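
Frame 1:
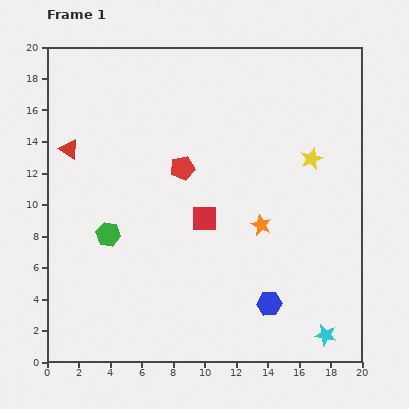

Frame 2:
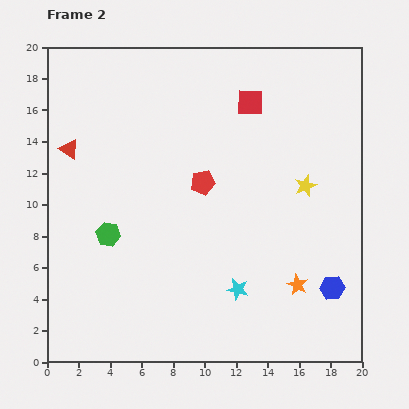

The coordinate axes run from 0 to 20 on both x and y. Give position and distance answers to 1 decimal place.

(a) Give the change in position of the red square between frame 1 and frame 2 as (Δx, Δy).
(2.9, 7.4)

The red square was at (10.0, 9.1) in frame 1 and (12.9, 16.5) in frame 2.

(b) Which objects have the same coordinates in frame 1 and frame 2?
the green hexagon, the red triangle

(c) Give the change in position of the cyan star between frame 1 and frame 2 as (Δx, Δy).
(-5.6, 2.9)

The cyan star was at (17.7, 1.7) in frame 1 and (12.1, 4.6) in frame 2.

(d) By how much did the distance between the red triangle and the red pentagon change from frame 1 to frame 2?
+1.5

Distance in frame 1: 7.3. Distance in frame 2: 8.8.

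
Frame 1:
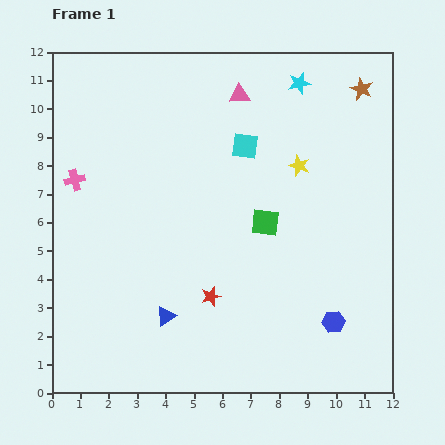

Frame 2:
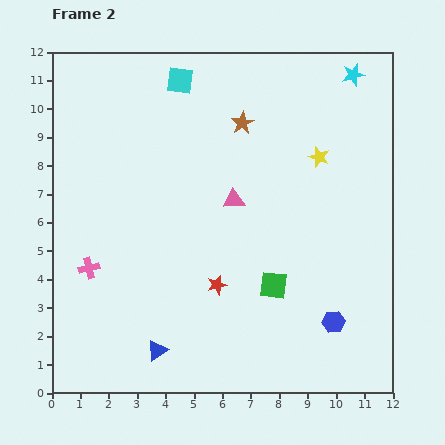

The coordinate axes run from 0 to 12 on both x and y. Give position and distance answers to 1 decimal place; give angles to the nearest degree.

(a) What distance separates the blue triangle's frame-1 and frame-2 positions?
1.2

The blue triangle moved from (4.0, 2.7) to (3.7, 1.5), a distance of √(0.3² + 1.2²) ≈ 1.2.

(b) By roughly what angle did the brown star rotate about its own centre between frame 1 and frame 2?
17° clockwise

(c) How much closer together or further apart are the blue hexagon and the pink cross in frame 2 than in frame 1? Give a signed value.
-1.6

Distance in frame 1: 10.4. Distance in frame 2: 8.8.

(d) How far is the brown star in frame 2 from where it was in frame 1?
4.4

The brown star moved from (10.9, 10.7) to (6.7, 9.5), a distance of √(4.2² + 1.2²) ≈ 4.4.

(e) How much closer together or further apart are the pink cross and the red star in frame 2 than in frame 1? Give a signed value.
-1.8

Distance in frame 1: 6.3. Distance in frame 2: 4.5.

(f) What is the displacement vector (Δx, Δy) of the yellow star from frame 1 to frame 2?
(0.7, 0.3)

The yellow star was at (8.7, 8.0) in frame 1 and (9.4, 8.3) in frame 2.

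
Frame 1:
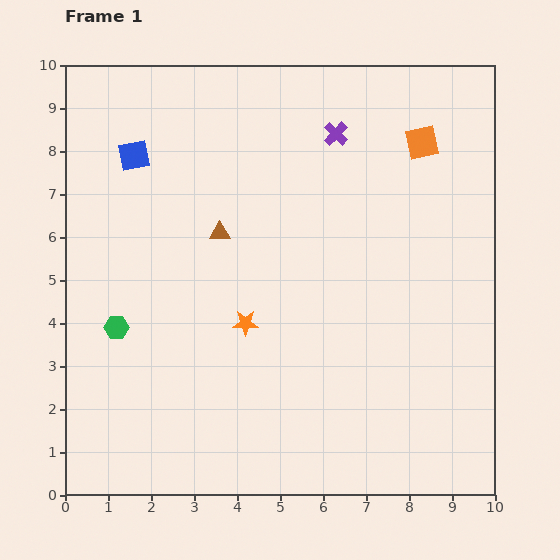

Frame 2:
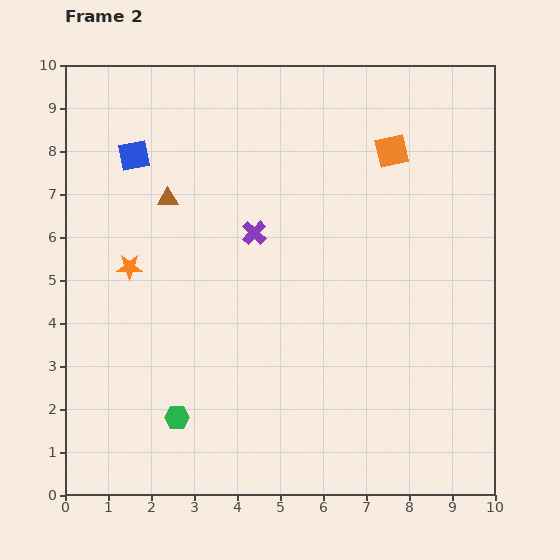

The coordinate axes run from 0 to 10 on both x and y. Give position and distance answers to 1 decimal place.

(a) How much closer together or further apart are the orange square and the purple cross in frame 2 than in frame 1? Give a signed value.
+1.7

Distance in frame 1: 2.0. Distance in frame 2: 3.7.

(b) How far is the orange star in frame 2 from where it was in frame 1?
3.0

The orange star moved from (4.2, 4.0) to (1.5, 5.3), a distance of √(2.7² + 1.3²) ≈ 3.0.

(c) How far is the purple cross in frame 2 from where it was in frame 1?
3.0

The purple cross moved from (6.3, 8.4) to (4.4, 6.1), a distance of √(1.9² + 2.3²) ≈ 3.0.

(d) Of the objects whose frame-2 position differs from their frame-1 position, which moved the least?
the orange square

(moved 0.7)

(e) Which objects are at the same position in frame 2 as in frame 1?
the blue square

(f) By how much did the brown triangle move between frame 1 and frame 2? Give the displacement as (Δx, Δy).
(-1.2, 0.8)

The brown triangle was at (3.6, 6.1) in frame 1 and (2.4, 6.9) in frame 2.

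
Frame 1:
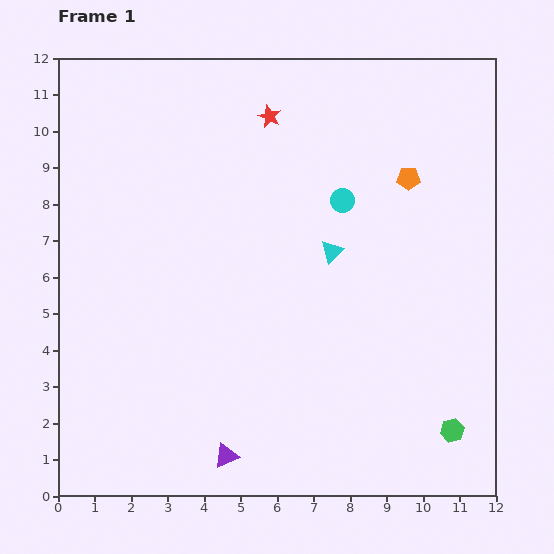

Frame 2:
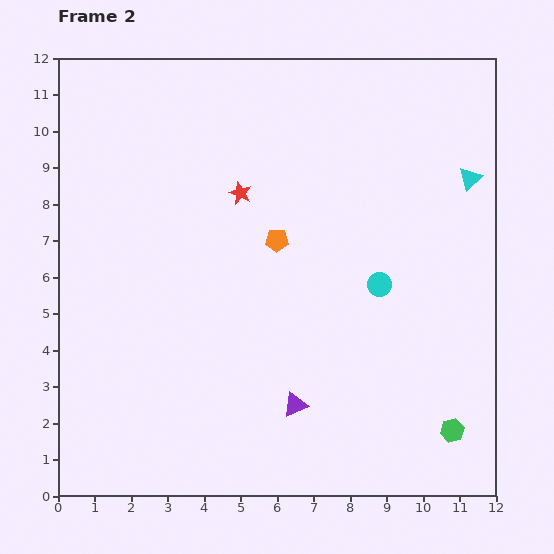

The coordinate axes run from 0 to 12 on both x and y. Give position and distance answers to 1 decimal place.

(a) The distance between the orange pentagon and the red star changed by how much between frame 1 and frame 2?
-2.6

Distance in frame 1: 4.2. Distance in frame 2: 1.6.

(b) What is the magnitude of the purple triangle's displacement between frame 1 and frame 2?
2.4

The purple triangle moved from (4.6, 1.1) to (6.5, 2.5), a distance of √(1.9² + 1.4²) ≈ 2.4.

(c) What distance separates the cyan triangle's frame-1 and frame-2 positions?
4.3

The cyan triangle moved from (7.5, 6.7) to (11.3, 8.7), a distance of √(3.8² + 2.0²) ≈ 4.3.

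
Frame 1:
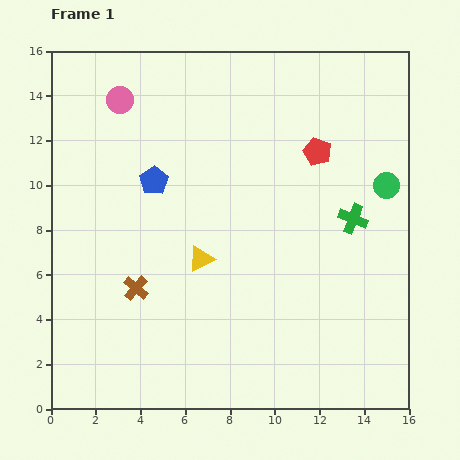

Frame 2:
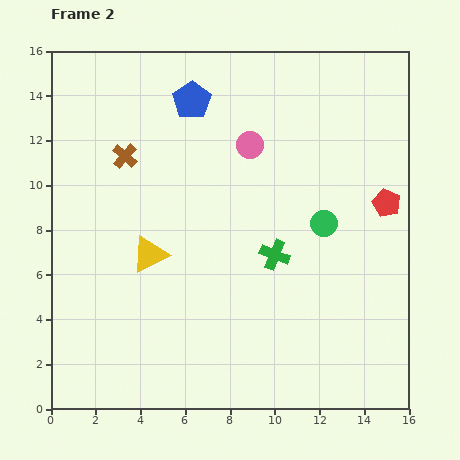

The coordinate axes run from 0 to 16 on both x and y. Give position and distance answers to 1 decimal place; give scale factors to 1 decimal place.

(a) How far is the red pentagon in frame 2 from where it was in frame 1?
3.9

The red pentagon moved from (11.9, 11.5) to (15.0, 9.2), a distance of √(3.1² + 2.3²) ≈ 3.9.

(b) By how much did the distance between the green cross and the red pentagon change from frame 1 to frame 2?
+2.1

Distance in frame 1: 3.4. Distance in frame 2: 5.5.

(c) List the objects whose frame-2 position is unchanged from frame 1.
none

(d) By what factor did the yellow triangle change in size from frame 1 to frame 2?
1.4×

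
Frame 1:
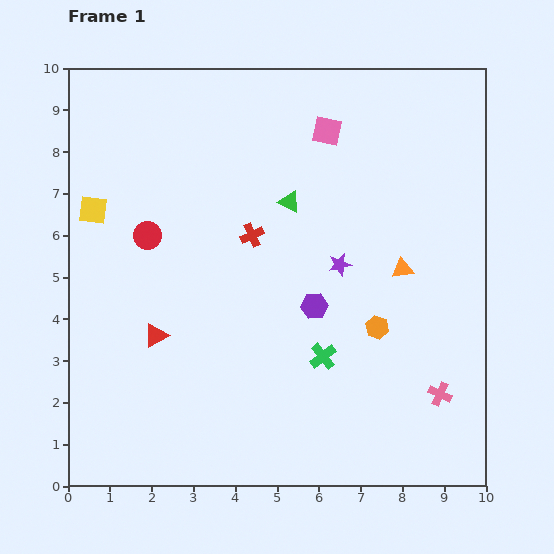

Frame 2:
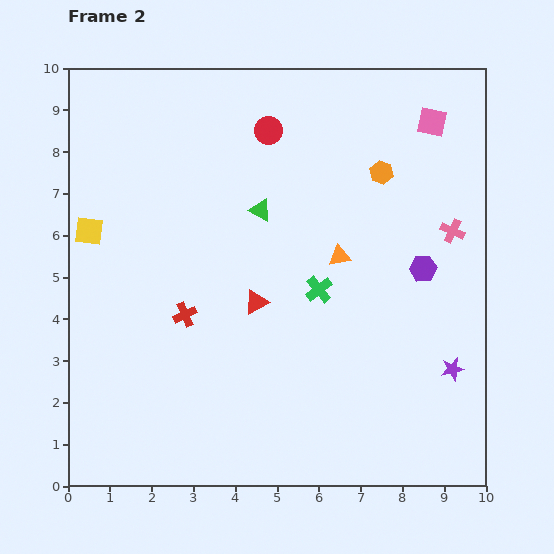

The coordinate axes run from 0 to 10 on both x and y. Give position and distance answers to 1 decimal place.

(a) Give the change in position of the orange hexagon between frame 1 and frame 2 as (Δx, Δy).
(0.1, 3.7)

The orange hexagon was at (7.4, 3.8) in frame 1 and (7.5, 7.5) in frame 2.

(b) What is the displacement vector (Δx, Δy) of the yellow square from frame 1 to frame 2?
(-0.1, -0.5)

The yellow square was at (0.6, 6.6) in frame 1 and (0.5, 6.1) in frame 2.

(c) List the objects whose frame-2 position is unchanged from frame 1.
none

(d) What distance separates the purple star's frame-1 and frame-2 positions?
3.7

The purple star moved from (6.5, 5.3) to (9.2, 2.8), a distance of √(2.7² + 2.5²) ≈ 3.7.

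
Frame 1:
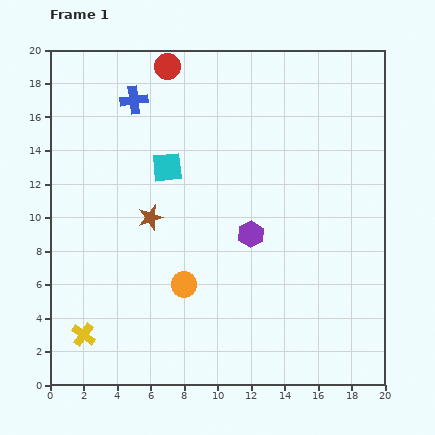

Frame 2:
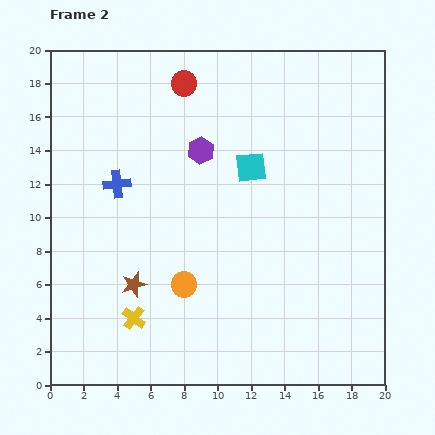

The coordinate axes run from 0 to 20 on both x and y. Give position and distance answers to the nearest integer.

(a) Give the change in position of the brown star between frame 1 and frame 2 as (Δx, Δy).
(-1, -4)

The brown star was at (6, 10) in frame 1 and (5, 6) in frame 2.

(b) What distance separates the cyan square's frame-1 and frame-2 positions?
5

The cyan square moved from (7, 13) to (12, 13), a distance of √(5² + 0²) ≈ 5.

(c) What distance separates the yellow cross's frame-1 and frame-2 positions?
3

The yellow cross moved from (2, 3) to (5, 4), a distance of √(3² + 1²) ≈ 3.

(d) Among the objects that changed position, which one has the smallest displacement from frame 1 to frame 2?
the red circle

(moved 1)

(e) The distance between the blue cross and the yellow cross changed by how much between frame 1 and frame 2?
-6

Distance in frame 1: 14. Distance in frame 2: 8.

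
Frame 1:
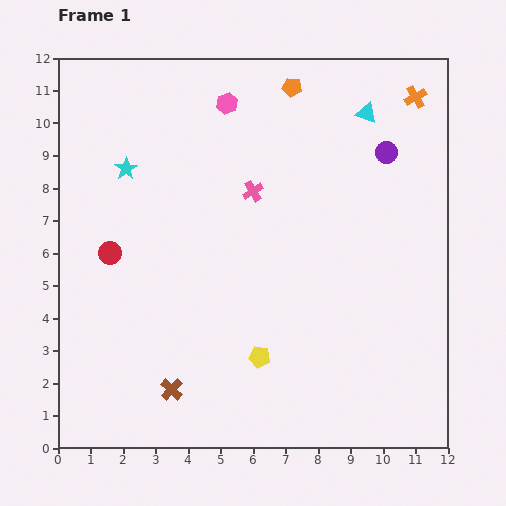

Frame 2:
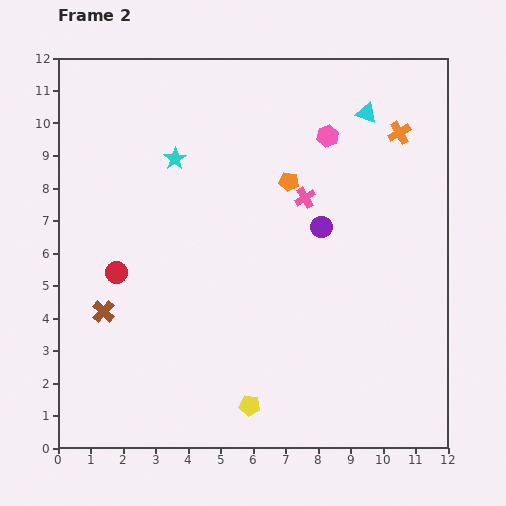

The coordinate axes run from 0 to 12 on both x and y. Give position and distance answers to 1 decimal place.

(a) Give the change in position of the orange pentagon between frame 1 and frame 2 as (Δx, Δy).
(-0.1, -2.9)

The orange pentagon was at (7.2, 11.1) in frame 1 and (7.1, 8.2) in frame 2.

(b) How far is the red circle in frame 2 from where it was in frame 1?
0.6

The red circle moved from (1.6, 6.0) to (1.8, 5.4), a distance of √(0.2² + 0.6²) ≈ 0.6.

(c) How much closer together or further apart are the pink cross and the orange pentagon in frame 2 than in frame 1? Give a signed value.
-2.7

Distance in frame 1: 3.4. Distance in frame 2: 0.7.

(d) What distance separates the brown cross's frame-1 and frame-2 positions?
3.2

The brown cross moved from (3.5, 1.8) to (1.4, 4.2), a distance of √(2.1² + 2.4²) ≈ 3.2.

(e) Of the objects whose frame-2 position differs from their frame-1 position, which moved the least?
the red circle

(moved 0.6)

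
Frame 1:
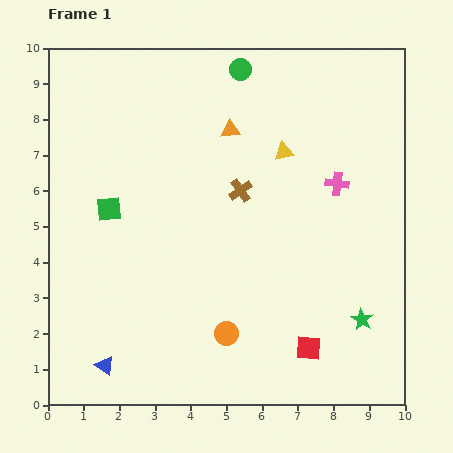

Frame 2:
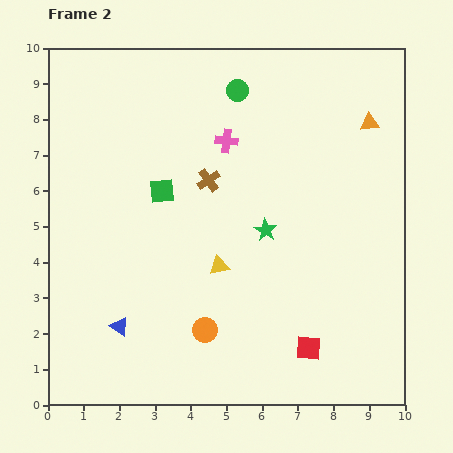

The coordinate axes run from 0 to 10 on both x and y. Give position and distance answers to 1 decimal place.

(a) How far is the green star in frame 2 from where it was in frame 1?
3.7

The green star moved from (8.8, 2.4) to (6.1, 4.9), a distance of √(2.7² + 2.5²) ≈ 3.7.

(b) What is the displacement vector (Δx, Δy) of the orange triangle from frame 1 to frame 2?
(3.9, 0.2)

The orange triangle was at (5.1, 7.7) in frame 1 and (9.0, 7.9) in frame 2.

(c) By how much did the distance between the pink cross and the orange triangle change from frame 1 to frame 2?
+0.6

Distance in frame 1: 3.4. Distance in frame 2: 4.0.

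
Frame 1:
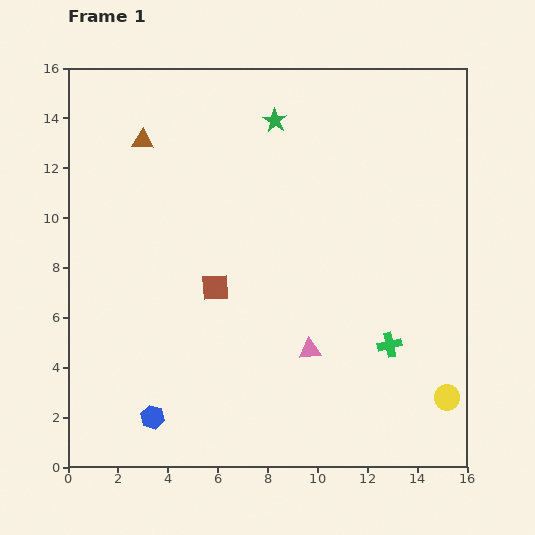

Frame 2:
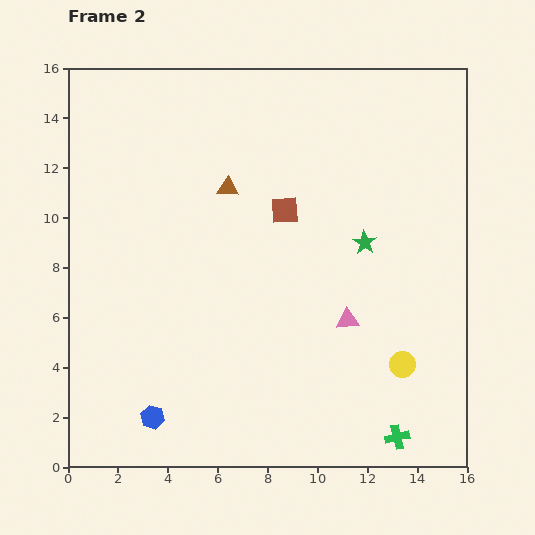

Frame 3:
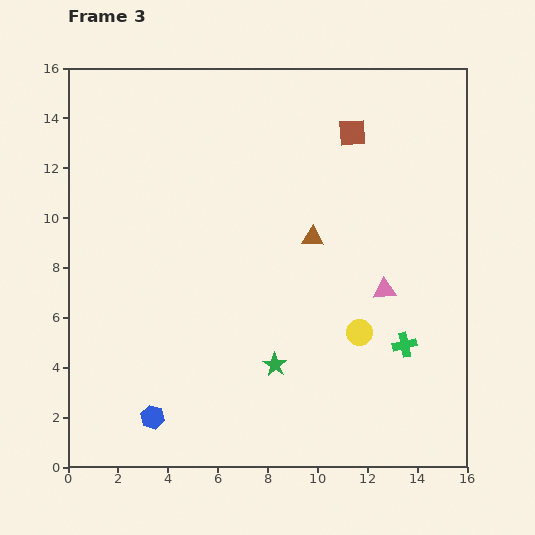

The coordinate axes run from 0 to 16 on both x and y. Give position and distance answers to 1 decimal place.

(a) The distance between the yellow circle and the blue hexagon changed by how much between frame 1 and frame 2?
-1.6

Distance in frame 1: 11.8. Distance in frame 2: 10.2.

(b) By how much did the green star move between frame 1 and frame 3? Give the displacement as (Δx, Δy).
(0.0, -9.8)

The green star was at (8.3, 13.9) in frame 1 and (8.3, 4.1) in frame 3.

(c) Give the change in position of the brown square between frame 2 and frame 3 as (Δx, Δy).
(2.7, 3.1)

The brown square was at (8.7, 10.3) in frame 2 and (11.4, 13.4) in frame 3.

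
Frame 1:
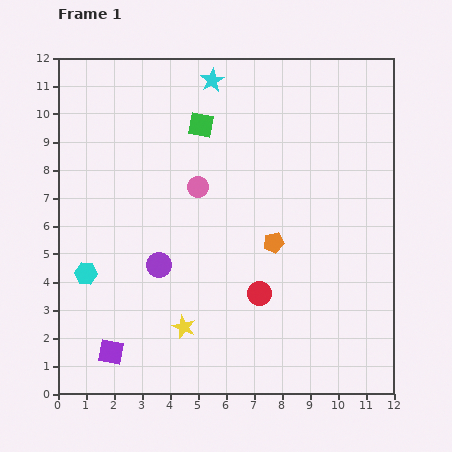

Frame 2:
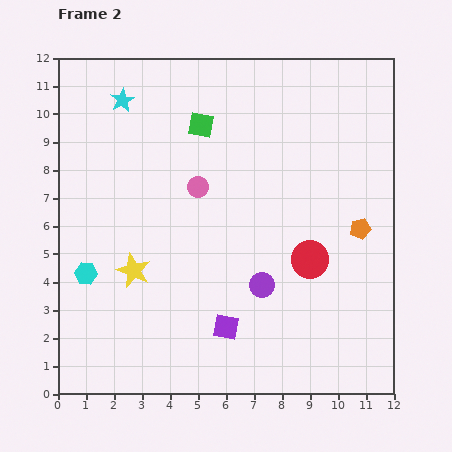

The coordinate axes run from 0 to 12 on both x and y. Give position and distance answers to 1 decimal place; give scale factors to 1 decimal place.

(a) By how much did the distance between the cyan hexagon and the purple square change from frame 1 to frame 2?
+2.4

Distance in frame 1: 2.9. Distance in frame 2: 5.3.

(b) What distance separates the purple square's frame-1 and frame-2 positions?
4.2

The purple square moved from (1.9, 1.5) to (6.0, 2.4), a distance of √(4.1² + 0.9²) ≈ 4.2.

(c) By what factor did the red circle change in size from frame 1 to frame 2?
1.6×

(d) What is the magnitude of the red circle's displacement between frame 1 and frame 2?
2.2

The red circle moved from (7.2, 3.6) to (9.0, 4.8), a distance of √(1.8² + 1.2²) ≈ 2.2.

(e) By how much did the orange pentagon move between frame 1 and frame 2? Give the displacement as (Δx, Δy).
(3.1, 0.5)

The orange pentagon was at (7.7, 5.4) in frame 1 and (10.8, 5.9) in frame 2.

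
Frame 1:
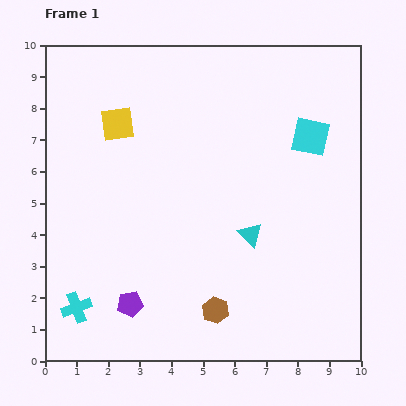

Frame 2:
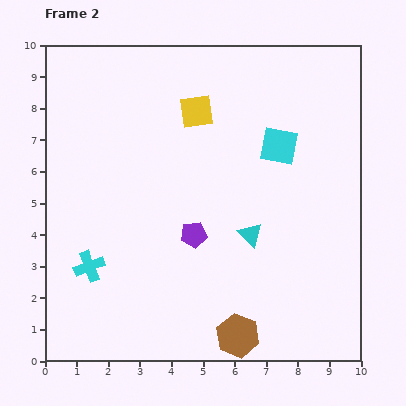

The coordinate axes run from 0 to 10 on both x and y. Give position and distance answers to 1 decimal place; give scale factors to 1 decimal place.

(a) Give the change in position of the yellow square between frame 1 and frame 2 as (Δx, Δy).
(2.5, 0.4)

The yellow square was at (2.3, 7.5) in frame 1 and (4.8, 7.9) in frame 2.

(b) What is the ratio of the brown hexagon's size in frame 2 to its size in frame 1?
1.6×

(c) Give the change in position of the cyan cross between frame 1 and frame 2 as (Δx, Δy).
(0.4, 1.3)

The cyan cross was at (1.0, 1.7) in frame 1 and (1.4, 3.0) in frame 2.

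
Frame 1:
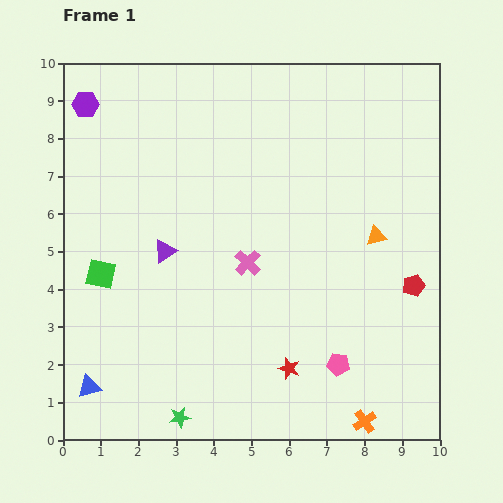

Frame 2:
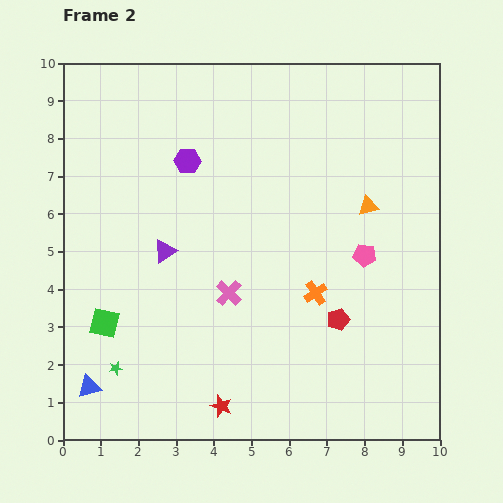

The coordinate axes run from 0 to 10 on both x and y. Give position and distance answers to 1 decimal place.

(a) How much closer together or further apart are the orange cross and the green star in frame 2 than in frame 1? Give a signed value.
+0.8

Distance in frame 1: 4.9. Distance in frame 2: 5.7.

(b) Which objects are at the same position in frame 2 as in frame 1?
the blue triangle, the purple triangle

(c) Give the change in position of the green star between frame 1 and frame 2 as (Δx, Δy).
(-1.7, 1.3)

The green star was at (3.1, 0.6) in frame 1 and (1.4, 1.9) in frame 2.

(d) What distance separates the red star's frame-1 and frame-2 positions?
2.1

The red star moved from (6.0, 1.9) to (4.2, 0.9), a distance of √(1.8² + 1.0²) ≈ 2.1.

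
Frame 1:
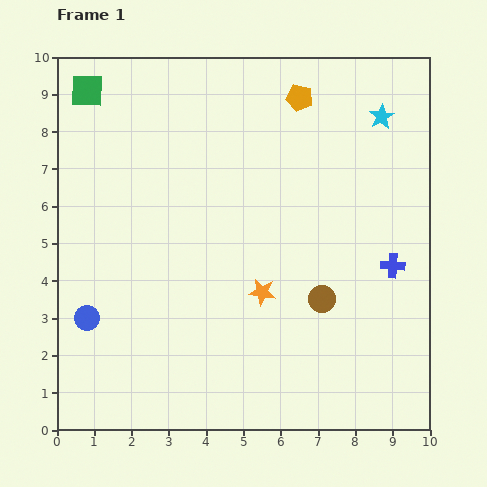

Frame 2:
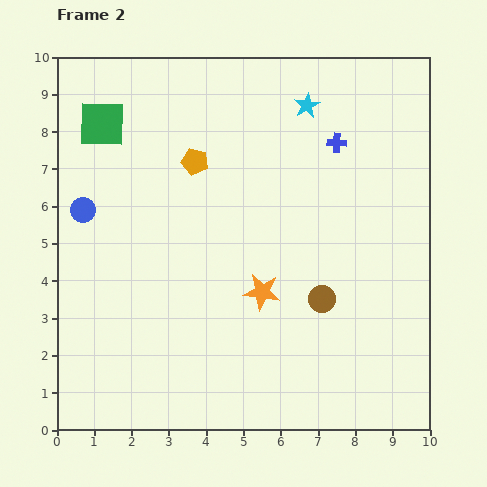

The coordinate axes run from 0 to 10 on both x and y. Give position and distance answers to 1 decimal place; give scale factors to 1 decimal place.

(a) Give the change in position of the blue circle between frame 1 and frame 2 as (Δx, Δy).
(-0.1, 2.9)

The blue circle was at (0.8, 3.0) in frame 1 and (0.7, 5.9) in frame 2.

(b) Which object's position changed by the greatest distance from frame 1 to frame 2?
the blue cross

(moved 3.6; next 3.3)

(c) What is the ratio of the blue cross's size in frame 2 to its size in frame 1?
0.8×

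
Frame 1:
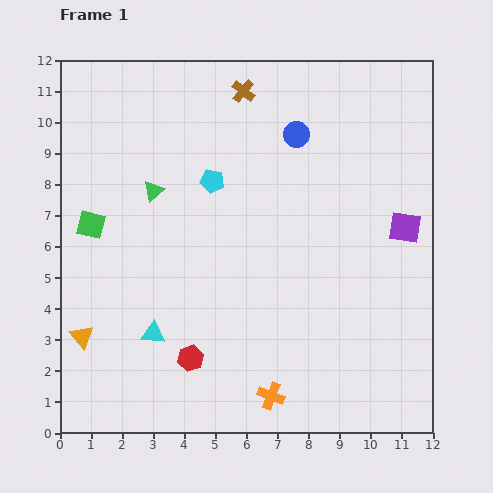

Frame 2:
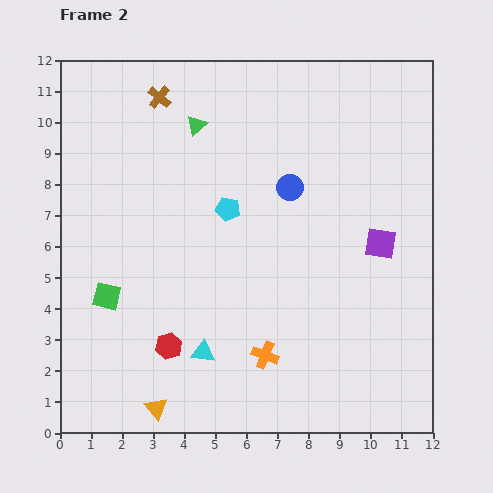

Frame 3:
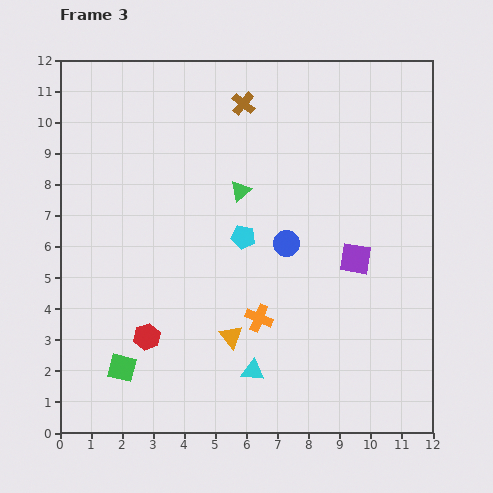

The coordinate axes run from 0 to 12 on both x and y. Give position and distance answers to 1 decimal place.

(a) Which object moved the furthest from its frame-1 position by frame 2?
the orange triangle

(moved 3.3; next 2.7)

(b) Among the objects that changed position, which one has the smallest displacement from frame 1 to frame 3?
the brown cross

(moved 0.4)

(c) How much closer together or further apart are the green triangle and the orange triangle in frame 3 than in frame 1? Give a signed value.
-0.5

Distance in frame 1: 5.2. Distance in frame 3: 4.7.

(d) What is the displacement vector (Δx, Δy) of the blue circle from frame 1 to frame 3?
(-0.3, -3.5)

The blue circle was at (7.6, 9.6) in frame 1 and (7.3, 6.1) in frame 3.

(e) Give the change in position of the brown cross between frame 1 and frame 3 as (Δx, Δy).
(0.0, -0.4)

The brown cross was at (5.9, 11.0) in frame 1 and (5.9, 10.6) in frame 3.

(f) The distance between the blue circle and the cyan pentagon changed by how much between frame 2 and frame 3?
-0.7

Distance in frame 2: 2.1. Distance in frame 3: 1.4.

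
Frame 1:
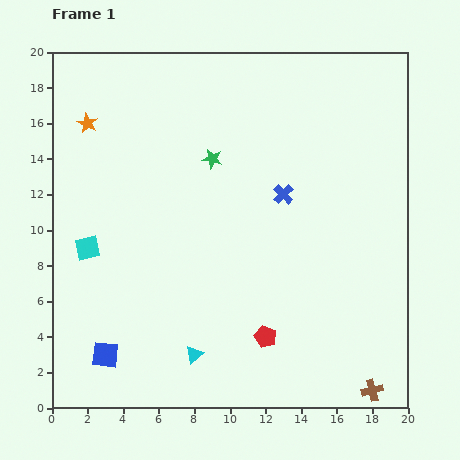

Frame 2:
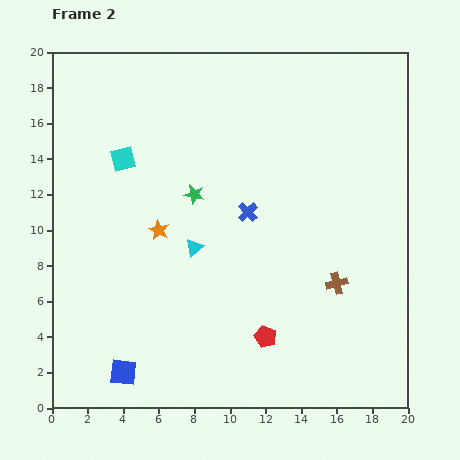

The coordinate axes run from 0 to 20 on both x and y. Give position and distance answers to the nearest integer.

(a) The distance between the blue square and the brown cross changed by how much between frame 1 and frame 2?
-2

Distance in frame 1: 15. Distance in frame 2: 13.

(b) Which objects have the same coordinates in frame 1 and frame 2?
the red pentagon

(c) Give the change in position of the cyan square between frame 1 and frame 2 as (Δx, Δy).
(2, 5)

The cyan square was at (2, 9) in frame 1 and (4, 14) in frame 2.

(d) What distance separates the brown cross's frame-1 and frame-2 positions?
6

The brown cross moved from (18, 1) to (16, 7), a distance of √(2² + 6²) ≈ 6.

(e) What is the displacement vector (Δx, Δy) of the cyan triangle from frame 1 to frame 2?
(0, 6)

The cyan triangle was at (8, 3) in frame 1 and (8, 9) in frame 2.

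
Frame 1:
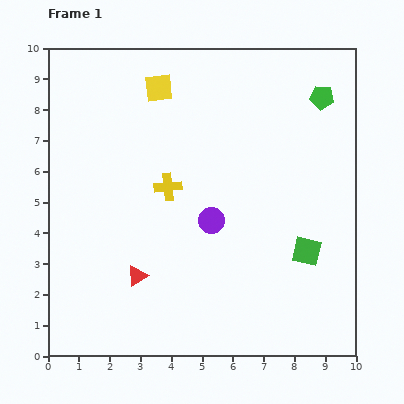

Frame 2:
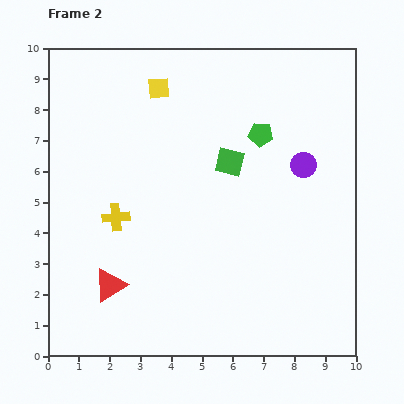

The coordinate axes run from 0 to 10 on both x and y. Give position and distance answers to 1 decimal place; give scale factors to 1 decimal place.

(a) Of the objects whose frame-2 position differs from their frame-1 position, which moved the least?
the red triangle

(moved 0.9)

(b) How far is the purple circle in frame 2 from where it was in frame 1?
3.5

The purple circle moved from (5.3, 4.4) to (8.3, 6.2), a distance of √(3.0² + 1.8²) ≈ 3.5.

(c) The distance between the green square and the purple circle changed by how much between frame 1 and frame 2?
-0.9

Distance in frame 1: 3.3. Distance in frame 2: 2.4.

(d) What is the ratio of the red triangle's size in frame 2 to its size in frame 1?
1.7×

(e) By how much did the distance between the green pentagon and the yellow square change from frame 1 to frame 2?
-1.7

Distance in frame 1: 5.3. Distance in frame 2: 3.6.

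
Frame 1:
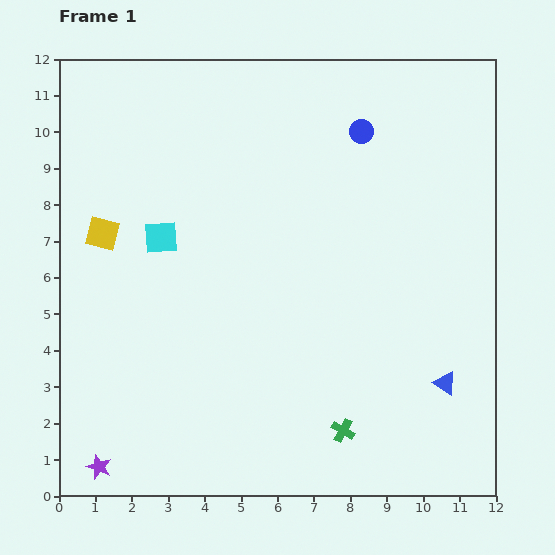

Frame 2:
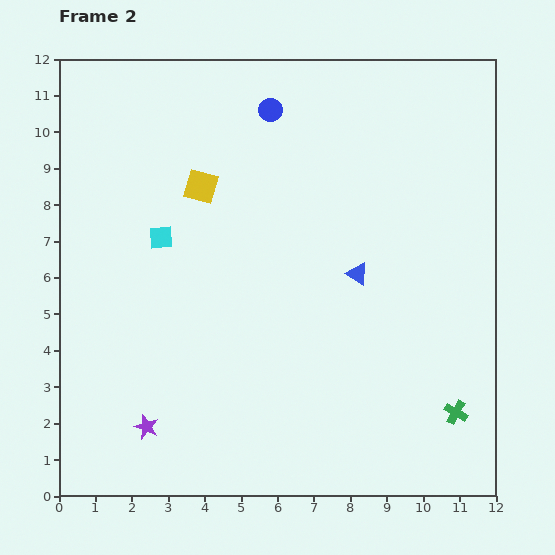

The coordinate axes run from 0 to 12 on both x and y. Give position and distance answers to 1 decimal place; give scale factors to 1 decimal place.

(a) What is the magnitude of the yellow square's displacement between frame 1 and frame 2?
3.0

The yellow square moved from (1.2, 7.2) to (3.9, 8.5), a distance of √(2.7² + 1.3²) ≈ 3.0.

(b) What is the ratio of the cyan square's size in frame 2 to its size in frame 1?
0.7×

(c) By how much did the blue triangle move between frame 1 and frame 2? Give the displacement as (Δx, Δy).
(-2.4, 3.0)

The blue triangle was at (10.6, 3.1) in frame 1 and (8.2, 6.1) in frame 2.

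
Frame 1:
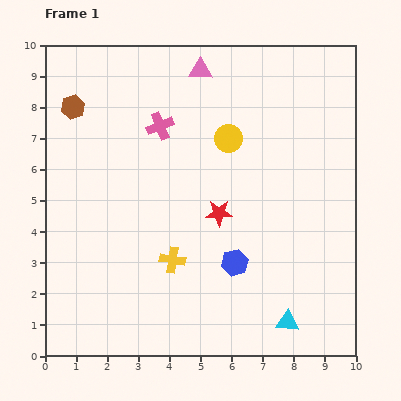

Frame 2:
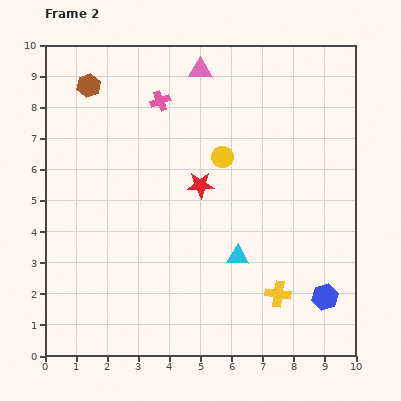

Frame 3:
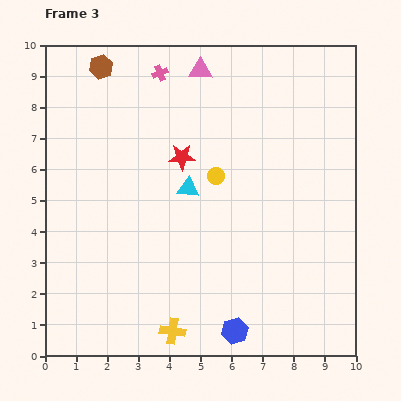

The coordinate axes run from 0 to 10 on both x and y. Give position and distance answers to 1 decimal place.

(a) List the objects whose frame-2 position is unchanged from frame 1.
the pink triangle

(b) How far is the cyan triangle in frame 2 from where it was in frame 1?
2.6

The cyan triangle moved from (7.8, 1.1) to (6.2, 3.2), a distance of √(1.6² + 2.1²) ≈ 2.6.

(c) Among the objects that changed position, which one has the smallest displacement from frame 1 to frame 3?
the yellow circle

(moved 1.3)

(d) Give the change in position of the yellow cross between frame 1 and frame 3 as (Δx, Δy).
(0.0, -2.3)

The yellow cross was at (4.1, 3.1) in frame 1 and (4.1, 0.8) in frame 3.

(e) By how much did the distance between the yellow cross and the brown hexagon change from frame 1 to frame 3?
+2.9

Distance in frame 1: 5.9. Distance in frame 3: 8.8.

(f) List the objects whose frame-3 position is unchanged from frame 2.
the pink triangle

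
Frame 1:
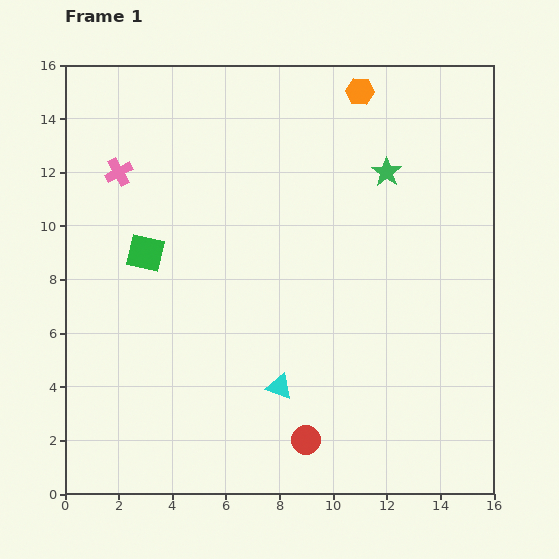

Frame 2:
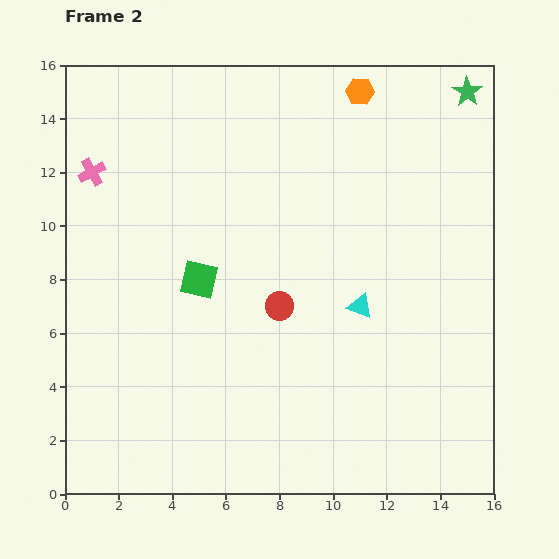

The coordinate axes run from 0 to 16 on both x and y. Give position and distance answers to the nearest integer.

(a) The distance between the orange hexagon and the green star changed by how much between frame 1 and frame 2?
+1

Distance in frame 1: 3. Distance in frame 2: 4.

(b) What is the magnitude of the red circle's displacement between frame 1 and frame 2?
5

The red circle moved from (9, 2) to (8, 7), a distance of √(1² + 5²) ≈ 5.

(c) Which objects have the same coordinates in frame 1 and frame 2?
the orange hexagon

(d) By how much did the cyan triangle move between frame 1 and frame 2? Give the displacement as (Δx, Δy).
(3, 3)

The cyan triangle was at (8, 4) in frame 1 and (11, 7) in frame 2.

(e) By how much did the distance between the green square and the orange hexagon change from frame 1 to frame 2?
-1

Distance in frame 1: 10. Distance in frame 2: 9.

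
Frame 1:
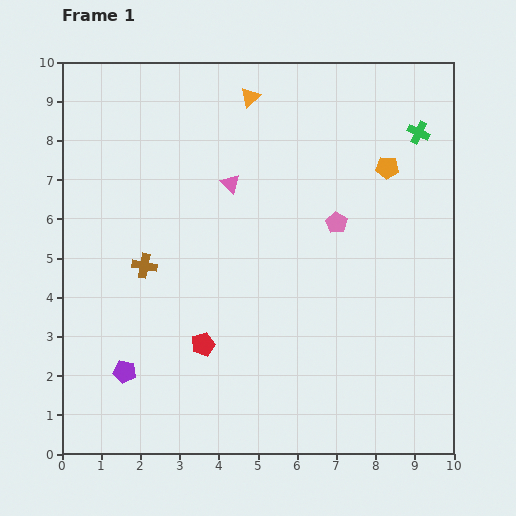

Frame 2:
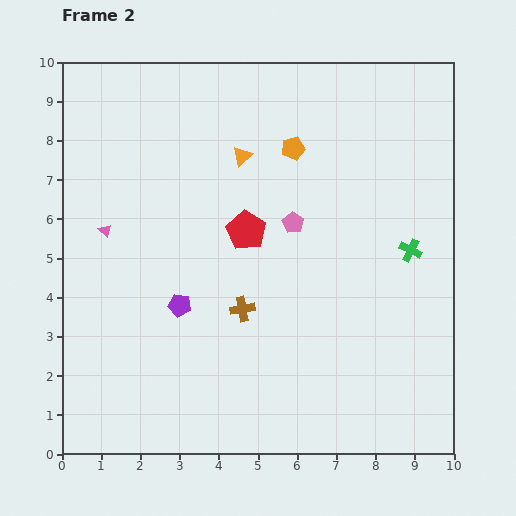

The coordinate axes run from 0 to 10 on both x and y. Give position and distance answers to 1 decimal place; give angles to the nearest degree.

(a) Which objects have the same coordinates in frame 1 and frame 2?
none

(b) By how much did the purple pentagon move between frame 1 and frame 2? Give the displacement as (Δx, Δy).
(1.4, 1.7)

The purple pentagon was at (1.6, 2.1) in frame 1 and (3.0, 3.8) in frame 2.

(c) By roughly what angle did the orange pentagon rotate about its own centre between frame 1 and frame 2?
17° counter-clockwise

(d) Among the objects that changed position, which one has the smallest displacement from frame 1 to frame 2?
the pink pentagon

(moved 1.1)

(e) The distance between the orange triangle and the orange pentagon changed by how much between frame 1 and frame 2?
-2.6

Distance in frame 1: 3.9. Distance in frame 2: 1.3.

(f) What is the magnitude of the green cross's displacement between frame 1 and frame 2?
3.0

The green cross moved from (9.1, 8.2) to (8.9, 5.2), a distance of √(0.2² + 3.0²) ≈ 3.0.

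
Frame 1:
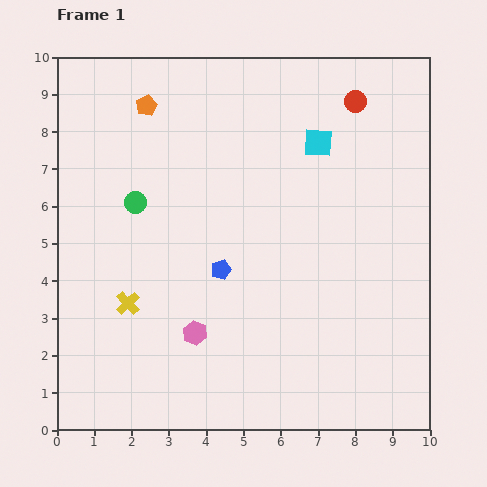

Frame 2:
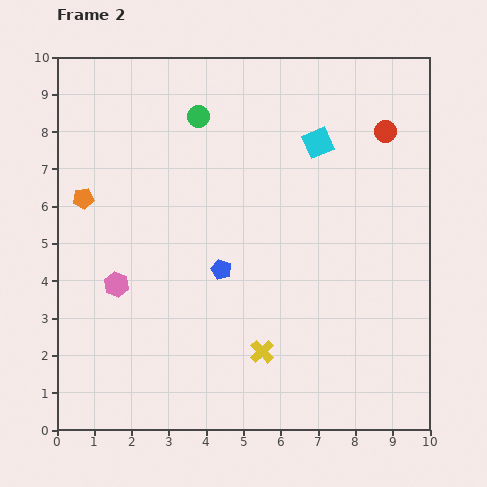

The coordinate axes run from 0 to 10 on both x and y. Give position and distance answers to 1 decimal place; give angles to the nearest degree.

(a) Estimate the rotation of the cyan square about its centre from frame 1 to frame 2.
26° counter-clockwise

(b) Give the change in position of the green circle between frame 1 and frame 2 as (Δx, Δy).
(1.7, 2.3)

The green circle was at (2.1, 6.1) in frame 1 and (3.8, 8.4) in frame 2.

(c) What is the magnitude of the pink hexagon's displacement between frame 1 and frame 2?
2.5

The pink hexagon moved from (3.7, 2.6) to (1.6, 3.9), a distance of √(2.1² + 1.3²) ≈ 2.5.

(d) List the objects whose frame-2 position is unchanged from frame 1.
the cyan square, the blue pentagon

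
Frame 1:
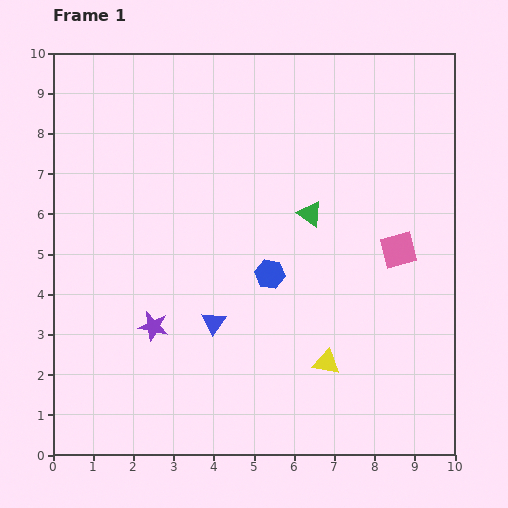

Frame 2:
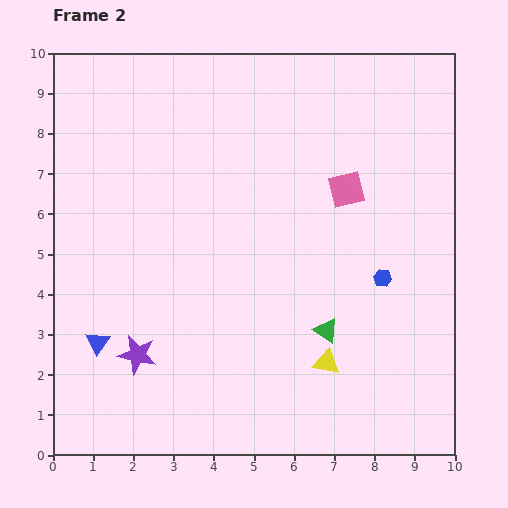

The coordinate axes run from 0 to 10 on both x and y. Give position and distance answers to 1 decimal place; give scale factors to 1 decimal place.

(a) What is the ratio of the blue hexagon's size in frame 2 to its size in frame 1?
0.6×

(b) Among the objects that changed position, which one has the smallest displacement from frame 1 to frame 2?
the purple star

(moved 0.8)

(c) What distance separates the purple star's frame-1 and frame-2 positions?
0.8

The purple star moved from (2.5, 3.2) to (2.1, 2.5), a distance of √(0.4² + 0.7²) ≈ 0.8.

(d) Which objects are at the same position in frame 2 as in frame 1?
the yellow triangle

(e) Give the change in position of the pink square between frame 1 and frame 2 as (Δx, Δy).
(-1.3, 1.5)

The pink square was at (8.6, 5.1) in frame 1 and (7.3, 6.6) in frame 2.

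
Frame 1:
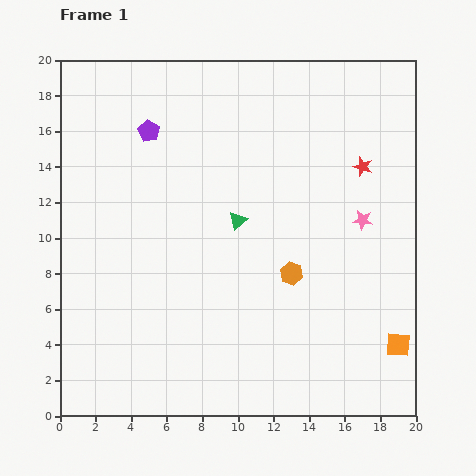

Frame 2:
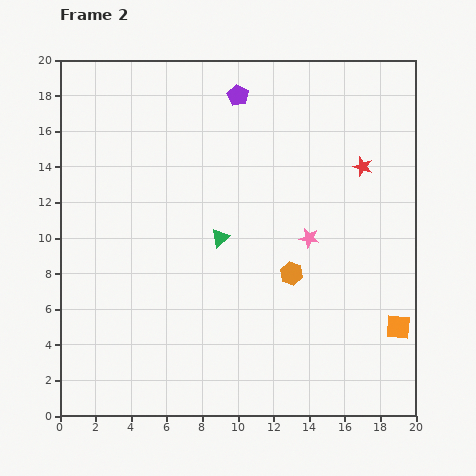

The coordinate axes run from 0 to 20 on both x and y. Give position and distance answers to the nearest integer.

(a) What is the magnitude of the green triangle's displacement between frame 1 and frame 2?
1

The green triangle moved from (10, 11) to (9, 10), a distance of √(1² + 1²) ≈ 1.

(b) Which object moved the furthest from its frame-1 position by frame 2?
the purple pentagon

(moved 5; next 3)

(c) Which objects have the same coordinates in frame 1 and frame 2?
the orange hexagon, the red star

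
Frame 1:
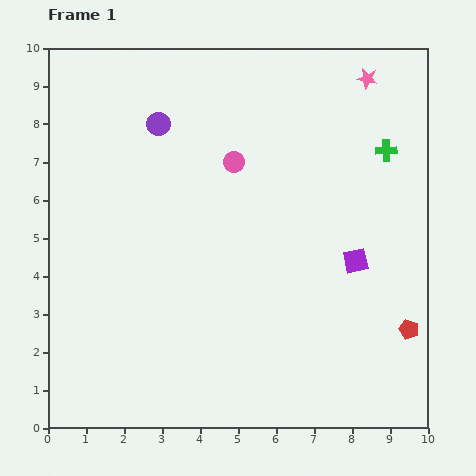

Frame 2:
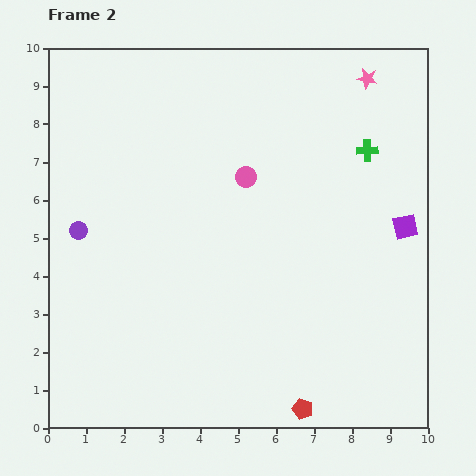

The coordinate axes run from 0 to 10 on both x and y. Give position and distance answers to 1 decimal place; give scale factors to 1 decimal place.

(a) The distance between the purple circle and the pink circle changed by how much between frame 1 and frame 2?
+2.4

Distance in frame 1: 2.2. Distance in frame 2: 4.6.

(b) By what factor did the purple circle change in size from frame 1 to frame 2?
0.7×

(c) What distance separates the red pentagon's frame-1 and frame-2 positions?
3.5

The red pentagon moved from (9.5, 2.6) to (6.7, 0.5), a distance of √(2.8² + 2.1²) ≈ 3.5.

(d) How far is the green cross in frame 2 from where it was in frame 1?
0.5

The green cross moved from (8.9, 7.3) to (8.4, 7.3), a distance of √(0.5² + 0.0²) ≈ 0.5.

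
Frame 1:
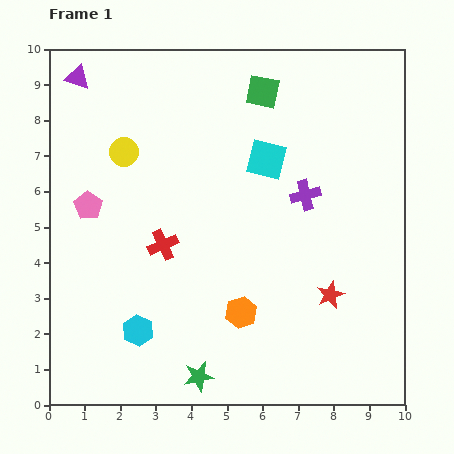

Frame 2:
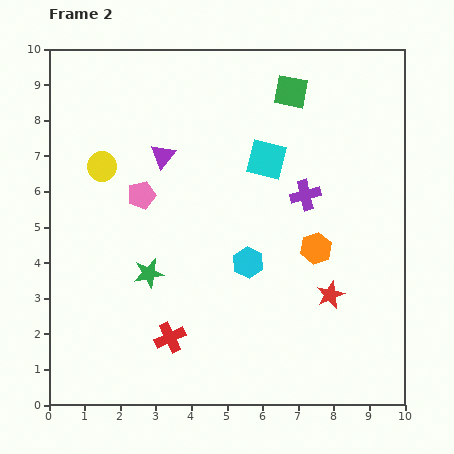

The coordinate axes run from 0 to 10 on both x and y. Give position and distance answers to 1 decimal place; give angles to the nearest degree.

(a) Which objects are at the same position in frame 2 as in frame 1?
the purple cross, the red star, the cyan square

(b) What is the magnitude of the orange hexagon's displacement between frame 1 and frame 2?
2.8

The orange hexagon moved from (5.4, 2.6) to (7.5, 4.4), a distance of √(2.1² + 1.8²) ≈ 2.8.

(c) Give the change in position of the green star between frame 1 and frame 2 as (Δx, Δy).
(-1.4, 2.9)

The green star was at (4.2, 0.8) in frame 1 and (2.8, 3.7) in frame 2.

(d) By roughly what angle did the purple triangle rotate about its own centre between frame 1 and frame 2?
53° clockwise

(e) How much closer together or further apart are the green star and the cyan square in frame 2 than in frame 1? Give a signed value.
-1.8

Distance in frame 1: 6.4. Distance in frame 2: 4.6.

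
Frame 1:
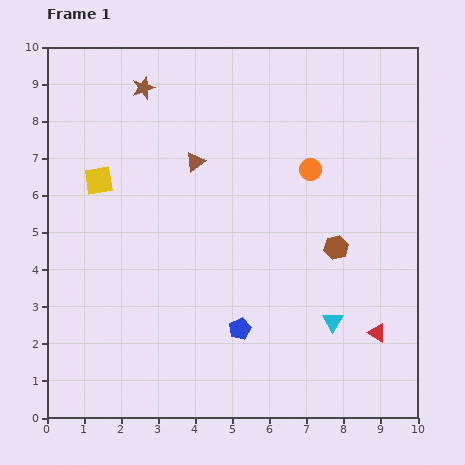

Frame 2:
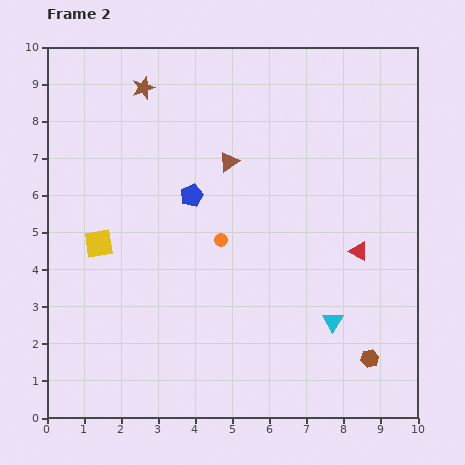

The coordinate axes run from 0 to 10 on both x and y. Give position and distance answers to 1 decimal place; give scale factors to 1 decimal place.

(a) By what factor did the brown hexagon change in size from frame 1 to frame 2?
0.7×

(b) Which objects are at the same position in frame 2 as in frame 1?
the brown star, the cyan triangle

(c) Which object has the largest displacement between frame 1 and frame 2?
the blue pentagon

(moved 3.8; next 3.1)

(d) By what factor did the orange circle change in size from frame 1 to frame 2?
0.6×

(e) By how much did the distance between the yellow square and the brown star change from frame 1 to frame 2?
+1.6

Distance in frame 1: 2.8. Distance in frame 2: 4.4.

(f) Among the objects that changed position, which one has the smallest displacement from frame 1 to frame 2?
the brown triangle

(moved 0.9)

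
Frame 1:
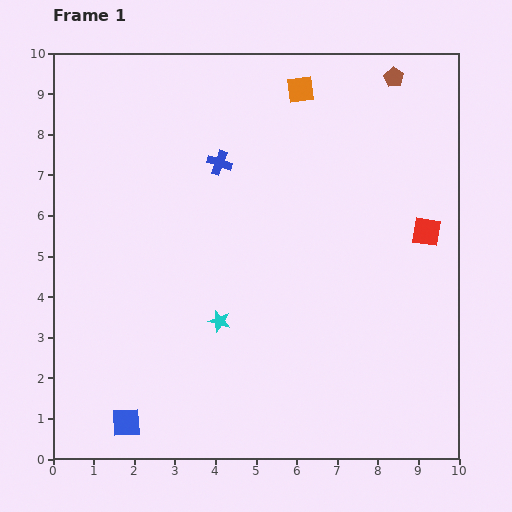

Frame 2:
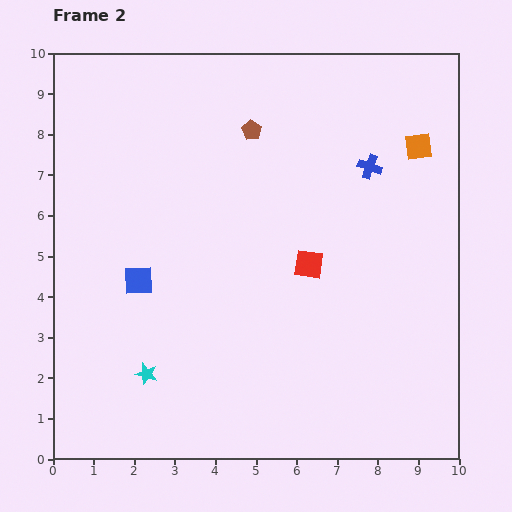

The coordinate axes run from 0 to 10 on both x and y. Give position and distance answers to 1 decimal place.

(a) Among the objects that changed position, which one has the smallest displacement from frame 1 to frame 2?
the cyan star

(moved 2.2)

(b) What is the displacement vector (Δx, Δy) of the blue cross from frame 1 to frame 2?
(3.7, -0.1)

The blue cross was at (4.1, 7.3) in frame 1 and (7.8, 7.2) in frame 2.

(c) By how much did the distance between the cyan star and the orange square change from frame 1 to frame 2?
+2.7

Distance in frame 1: 6.0. Distance in frame 2: 8.7.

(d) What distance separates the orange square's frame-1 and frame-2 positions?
3.2

The orange square moved from (6.1, 9.1) to (9.0, 7.7), a distance of √(2.9² + 1.4²) ≈ 3.2.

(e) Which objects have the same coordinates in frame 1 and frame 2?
none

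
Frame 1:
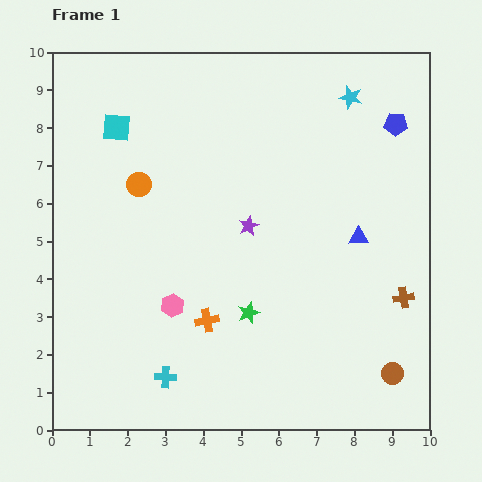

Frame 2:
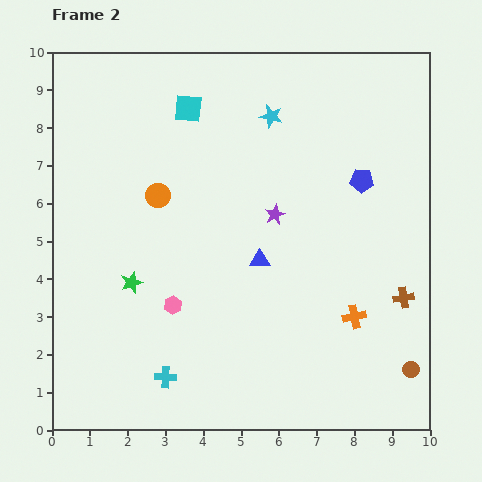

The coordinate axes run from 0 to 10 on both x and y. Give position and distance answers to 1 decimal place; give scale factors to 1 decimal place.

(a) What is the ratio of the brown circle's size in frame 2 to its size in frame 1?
0.8×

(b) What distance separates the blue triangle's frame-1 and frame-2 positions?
2.7

The blue triangle moved from (8.1, 5.1) to (5.5, 4.5), a distance of √(2.6² + 0.6²) ≈ 2.7.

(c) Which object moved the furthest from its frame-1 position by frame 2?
the orange cross

(moved 3.9; next 3.2)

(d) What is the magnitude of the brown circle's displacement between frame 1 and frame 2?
0.5

The brown circle moved from (9.0, 1.5) to (9.5, 1.6), a distance of √(0.5² + 0.1²) ≈ 0.5.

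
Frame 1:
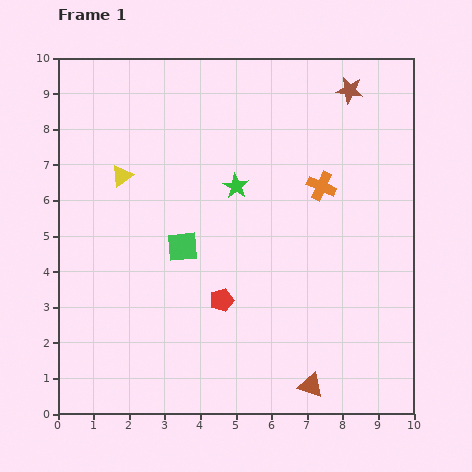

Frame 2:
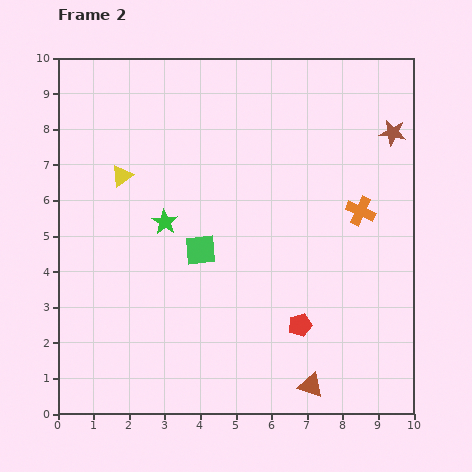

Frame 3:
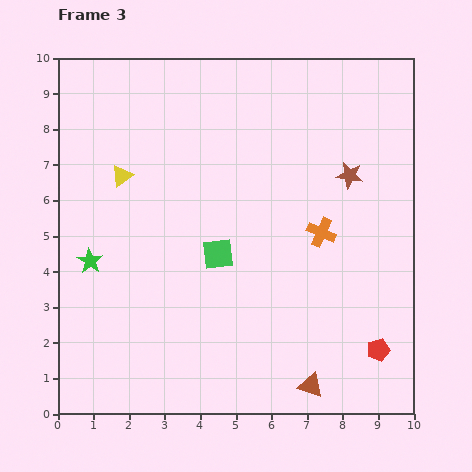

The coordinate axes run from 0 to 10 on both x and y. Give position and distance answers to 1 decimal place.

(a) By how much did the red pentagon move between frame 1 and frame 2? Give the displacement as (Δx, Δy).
(2.2, -0.7)

The red pentagon was at (4.6, 3.2) in frame 1 and (6.8, 2.5) in frame 2.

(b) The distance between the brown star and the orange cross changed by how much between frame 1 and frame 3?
-1.0

Distance in frame 1: 2.8. Distance in frame 3: 1.8.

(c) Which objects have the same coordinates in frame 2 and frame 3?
the yellow triangle, the brown triangle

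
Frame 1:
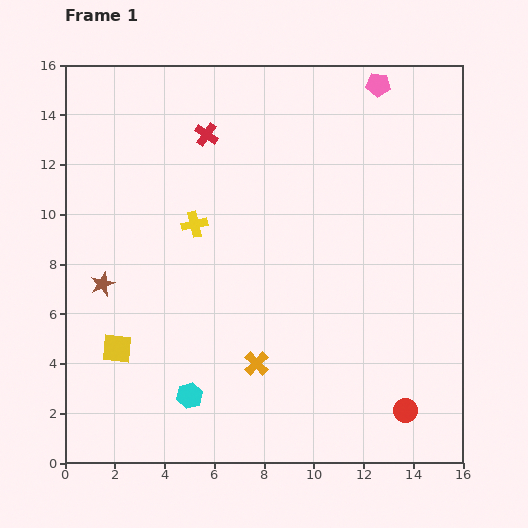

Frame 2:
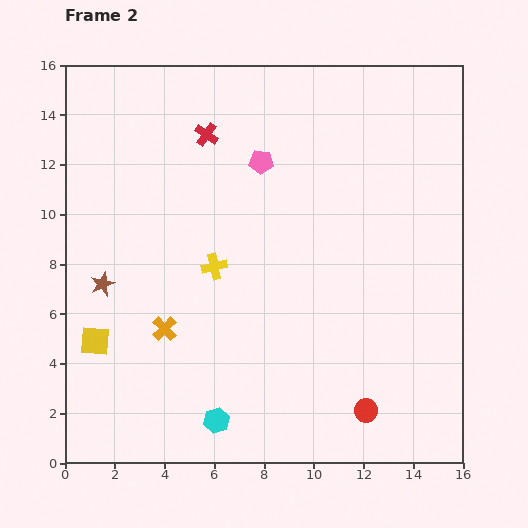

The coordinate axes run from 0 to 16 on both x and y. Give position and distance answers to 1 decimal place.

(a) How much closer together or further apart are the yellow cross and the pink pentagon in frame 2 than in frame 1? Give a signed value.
-4.7

Distance in frame 1: 9.3. Distance in frame 2: 4.6.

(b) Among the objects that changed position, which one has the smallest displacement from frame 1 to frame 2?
the yellow square

(moved 0.9)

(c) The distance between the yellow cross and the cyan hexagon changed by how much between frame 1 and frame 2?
-0.7

Distance in frame 1: 6.9. Distance in frame 2: 6.2.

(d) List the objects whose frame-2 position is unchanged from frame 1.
the brown star, the red cross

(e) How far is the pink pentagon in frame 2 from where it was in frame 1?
5.6

The pink pentagon moved from (12.6, 15.2) to (7.9, 12.1), a distance of √(4.7² + 3.1²) ≈ 5.6.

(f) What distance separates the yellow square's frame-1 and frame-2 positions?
0.9

The yellow square moved from (2.1, 4.6) to (1.2, 4.9), a distance of √(0.9² + 0.3²) ≈ 0.9.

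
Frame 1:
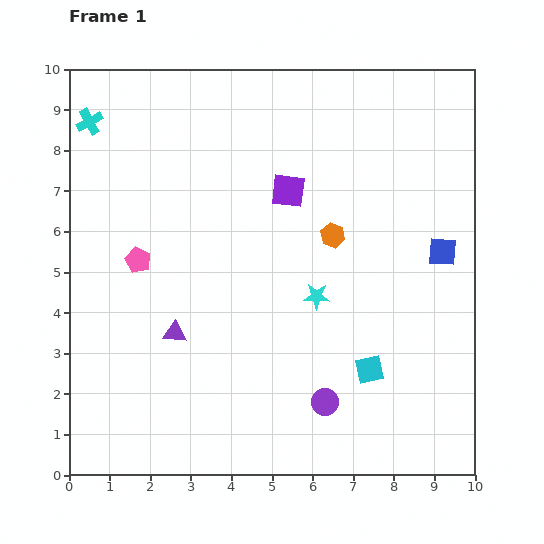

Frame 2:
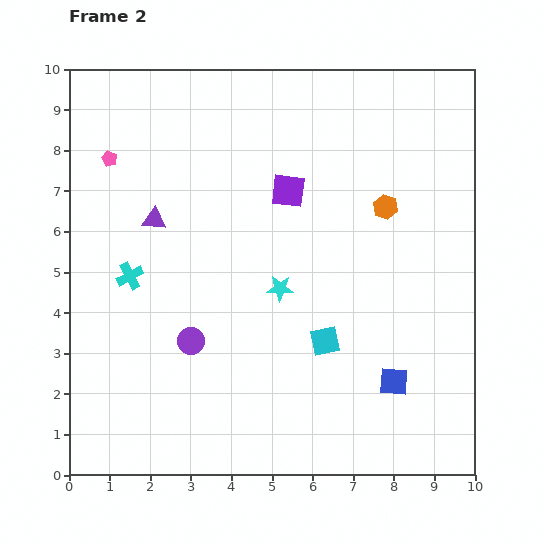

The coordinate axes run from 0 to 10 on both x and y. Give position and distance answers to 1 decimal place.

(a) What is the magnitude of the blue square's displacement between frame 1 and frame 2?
3.4

The blue square moved from (9.2, 5.5) to (8.0, 2.3), a distance of √(1.2² + 3.2²) ≈ 3.4.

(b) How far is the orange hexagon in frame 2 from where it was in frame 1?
1.5

The orange hexagon moved from (6.5, 5.9) to (7.8, 6.6), a distance of √(1.3² + 0.7²) ≈ 1.5.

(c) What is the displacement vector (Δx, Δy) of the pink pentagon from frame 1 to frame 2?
(-0.7, 2.5)

The pink pentagon was at (1.7, 5.3) in frame 1 and (1.0, 7.8) in frame 2.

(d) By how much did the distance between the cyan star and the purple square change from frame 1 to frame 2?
-0.3

Distance in frame 1: 2.7. Distance in frame 2: 2.4.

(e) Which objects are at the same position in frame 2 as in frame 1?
the purple square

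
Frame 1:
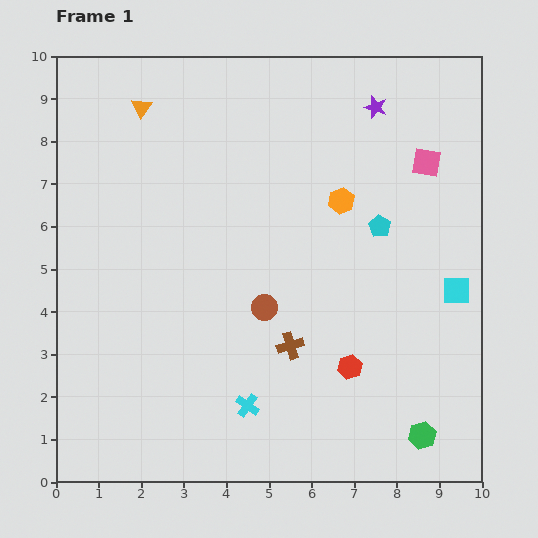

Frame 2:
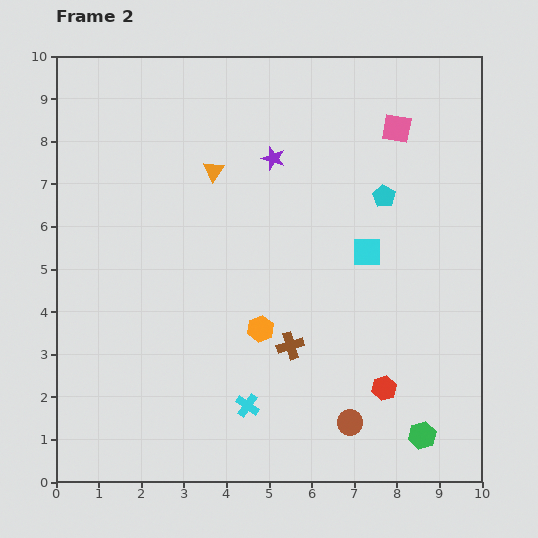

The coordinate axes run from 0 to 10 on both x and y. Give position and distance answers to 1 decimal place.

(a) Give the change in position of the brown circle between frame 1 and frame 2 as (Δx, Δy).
(2.0, -2.7)

The brown circle was at (4.9, 4.1) in frame 1 and (6.9, 1.4) in frame 2.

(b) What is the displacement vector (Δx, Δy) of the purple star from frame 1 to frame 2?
(-2.4, -1.2)

The purple star was at (7.5, 8.8) in frame 1 and (5.1, 7.6) in frame 2.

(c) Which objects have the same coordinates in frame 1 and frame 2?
the green hexagon, the cyan cross, the brown cross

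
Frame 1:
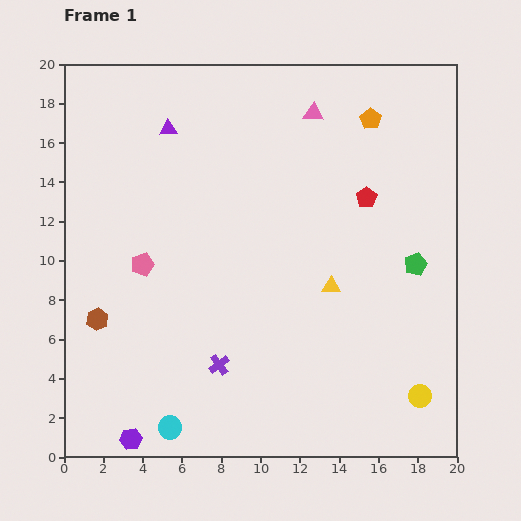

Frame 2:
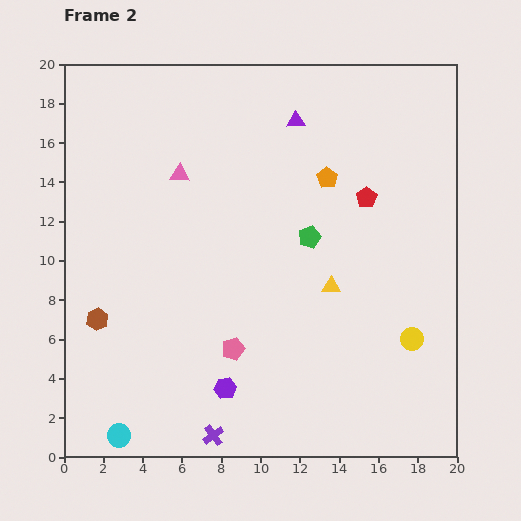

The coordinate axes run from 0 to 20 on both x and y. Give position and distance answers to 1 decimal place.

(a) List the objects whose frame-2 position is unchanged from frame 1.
the red pentagon, the yellow triangle, the brown hexagon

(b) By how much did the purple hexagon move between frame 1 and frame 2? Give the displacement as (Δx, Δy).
(4.8, 2.6)

The purple hexagon was at (3.4, 0.9) in frame 1 and (8.2, 3.5) in frame 2.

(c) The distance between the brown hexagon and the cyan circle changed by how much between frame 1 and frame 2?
-0.6

Distance in frame 1: 6.6. Distance in frame 2: 6.0.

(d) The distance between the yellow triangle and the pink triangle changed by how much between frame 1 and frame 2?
+0.8

Distance in frame 1: 8.8. Distance in frame 2: 9.6.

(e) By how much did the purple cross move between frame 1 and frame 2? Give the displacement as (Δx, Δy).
(-0.3, -3.6)

The purple cross was at (7.9, 4.7) in frame 1 and (7.6, 1.1) in frame 2.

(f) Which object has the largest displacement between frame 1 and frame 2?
the pink triangle

(moved 7.5; next 6.5)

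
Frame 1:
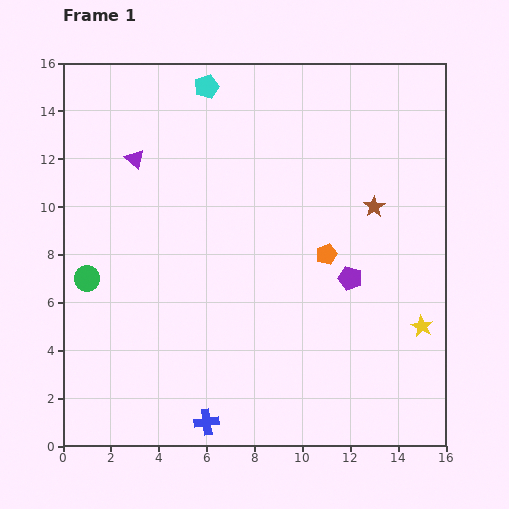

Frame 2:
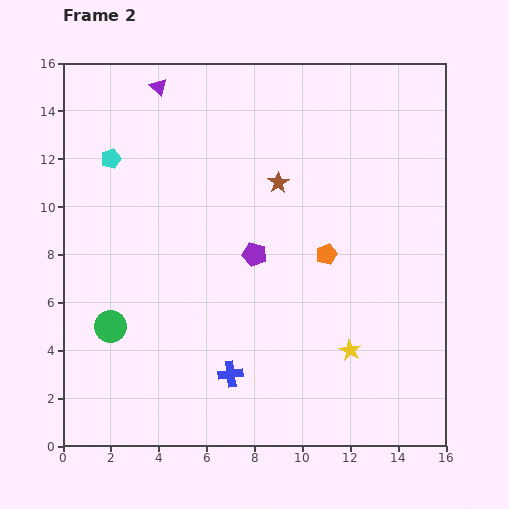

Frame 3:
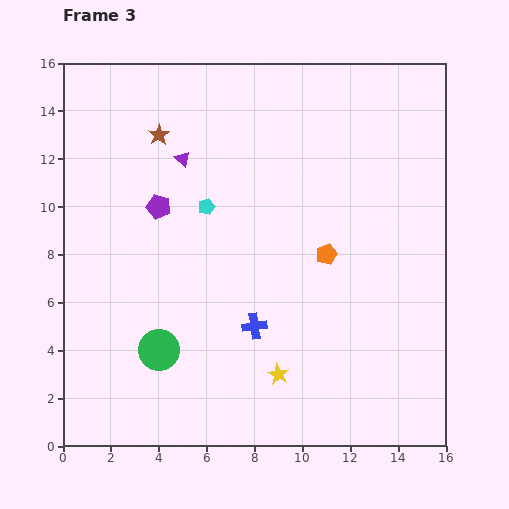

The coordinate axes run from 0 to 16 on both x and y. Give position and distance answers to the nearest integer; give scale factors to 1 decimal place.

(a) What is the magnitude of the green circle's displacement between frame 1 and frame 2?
2

The green circle moved from (1, 7) to (2, 5), a distance of √(1² + 2²) ≈ 2.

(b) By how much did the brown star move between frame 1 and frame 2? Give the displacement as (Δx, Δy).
(-4, 1)

The brown star was at (13, 10) in frame 1 and (9, 11) in frame 2.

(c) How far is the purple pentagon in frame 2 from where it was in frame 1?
4

The purple pentagon moved from (12, 7) to (8, 8), a distance of √(4² + 1²) ≈ 4.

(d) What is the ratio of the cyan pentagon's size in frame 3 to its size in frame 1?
0.7×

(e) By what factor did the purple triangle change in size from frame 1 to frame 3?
0.8×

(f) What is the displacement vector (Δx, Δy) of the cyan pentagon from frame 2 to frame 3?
(4, -2)

The cyan pentagon was at (2, 12) in frame 2 and (6, 10) in frame 3.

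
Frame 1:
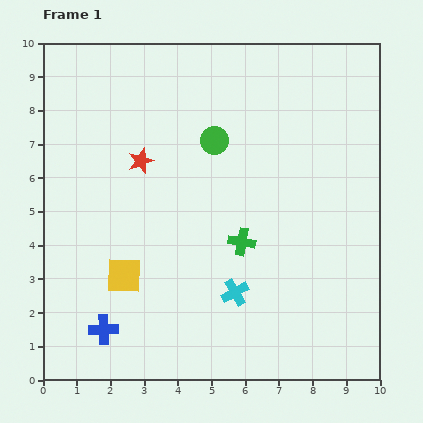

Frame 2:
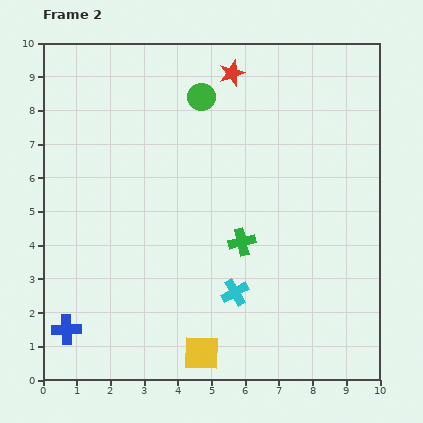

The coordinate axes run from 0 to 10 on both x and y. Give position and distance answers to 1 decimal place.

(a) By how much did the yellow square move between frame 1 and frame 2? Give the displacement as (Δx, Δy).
(2.3, -2.3)

The yellow square was at (2.4, 3.1) in frame 1 and (4.7, 0.8) in frame 2.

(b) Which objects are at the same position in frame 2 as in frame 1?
the green cross, the cyan cross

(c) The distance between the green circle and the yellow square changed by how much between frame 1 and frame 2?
+2.8

Distance in frame 1: 4.8. Distance in frame 2: 7.6.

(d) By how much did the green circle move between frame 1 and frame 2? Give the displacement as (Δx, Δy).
(-0.4, 1.3)

The green circle was at (5.1, 7.1) in frame 1 and (4.7, 8.4) in frame 2.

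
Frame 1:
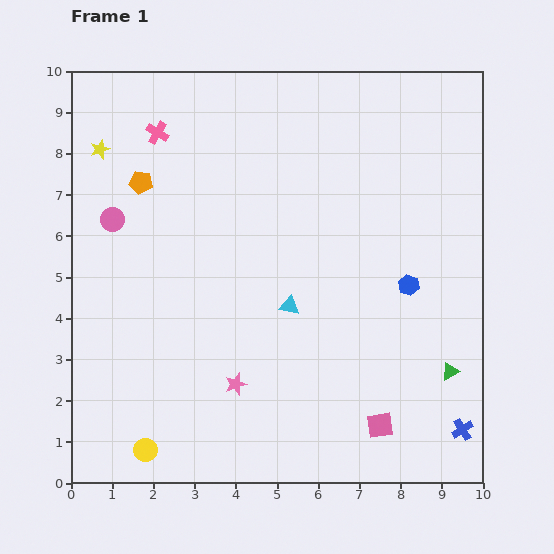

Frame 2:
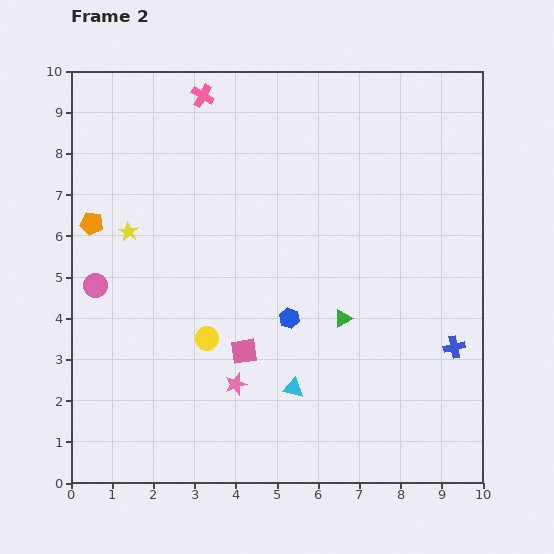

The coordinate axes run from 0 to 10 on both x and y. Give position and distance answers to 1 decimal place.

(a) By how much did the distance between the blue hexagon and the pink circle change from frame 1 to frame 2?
-2.6

Distance in frame 1: 7.4. Distance in frame 2: 4.8.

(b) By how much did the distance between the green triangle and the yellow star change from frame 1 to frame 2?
-4.5

Distance in frame 1: 10.1. Distance in frame 2: 5.6.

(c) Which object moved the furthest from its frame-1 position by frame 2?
the pink square

(moved 3.8; next 3.1)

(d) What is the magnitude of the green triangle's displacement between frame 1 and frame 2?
2.9

The green triangle moved from (9.2, 2.7) to (6.6, 4.0), a distance of √(2.6² + 1.3²) ≈ 2.9.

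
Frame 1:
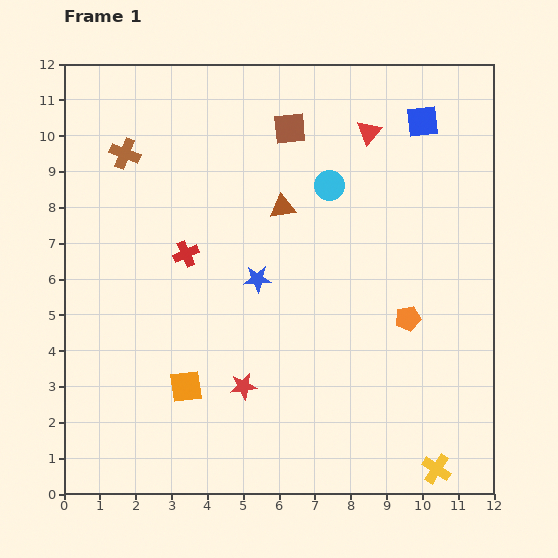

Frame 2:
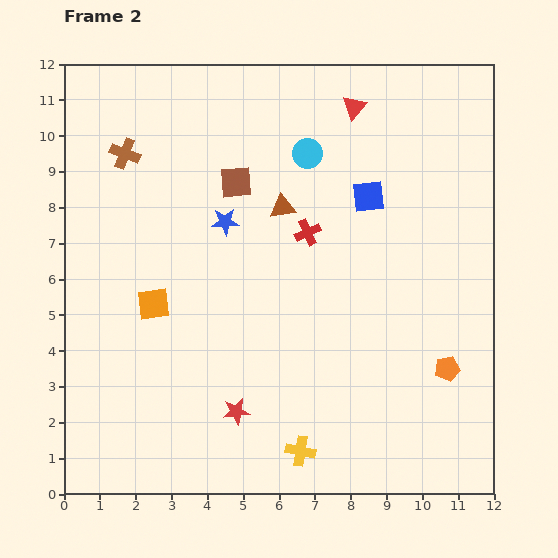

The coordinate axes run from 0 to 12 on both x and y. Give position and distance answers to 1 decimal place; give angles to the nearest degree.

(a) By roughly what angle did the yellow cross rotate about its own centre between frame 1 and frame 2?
23° counter-clockwise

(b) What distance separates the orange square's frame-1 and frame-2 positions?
2.5

The orange square moved from (3.4, 3.0) to (2.5, 5.3), a distance of √(0.9² + 2.3²) ≈ 2.5.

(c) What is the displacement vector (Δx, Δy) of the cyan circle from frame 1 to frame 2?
(-0.6, 0.9)

The cyan circle was at (7.4, 8.6) in frame 1 and (6.8, 9.5) in frame 2.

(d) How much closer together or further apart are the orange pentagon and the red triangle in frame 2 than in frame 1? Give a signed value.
+2.4

Distance in frame 1: 5.3. Distance in frame 2: 7.7.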